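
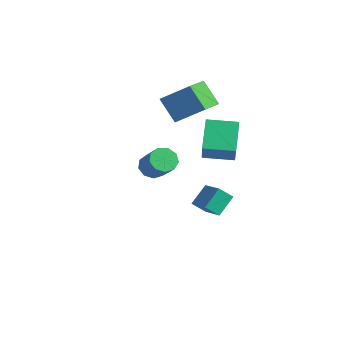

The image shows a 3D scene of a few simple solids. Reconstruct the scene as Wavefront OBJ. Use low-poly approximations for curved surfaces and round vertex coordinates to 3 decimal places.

v -0.195 2.216 -4.416
v -0.616 1.55 -3.693
v -0.37 3.347 -3.478
v -0.791 2.681 -2.754
v 1.291 1.939 -3.806
v 0.87 1.273 -3.082
v 1.116 3.07 -2.867
v 0.695 2.404 -2.144
v 2.137 -3.317 2.741
v 2.69 -3.096 2.221
v 3.935 -3.342 3.44
v 3.383 -3.563 3.959
v 2.509 -2.665 2.493
v 3.754 -2.911 3.712
v 2.154 -2.54 2.881
v 3.399 -2.786 4.099
v 1.791 -2.778 3.203
v 3.037 -3.024 4.422
v 1.591 -3.268 3.309
v 2.836 -3.514 4.528
v 1.646 -3.781 3.149
v 2.891 -4.028 4.368
v 1.931 -4.077 2.798
v 3.176 -4.324 4.017
v 2.312 -4.017 2.42
v 3.558 -4.264 3.639
v 2.612 -3.63 2.192
v 3.858 -3.876 3.411
v 2.416 -0.26 2.997
v 1.257 0.955 4.19
v 1.692 0.326 1.697
v 0.533 1.541 2.889
v 3.627 0.999 2.891
v 2.468 2.214 4.083
v 2.903 1.585 1.59
v 1.744 2.8 2.783
v -3.396 1.546 3.411
v -2.15 2.651 4.589
v -4.361 3.338 2.751
v -3.116 4.443 3.93
v -2.224 1.677 2.05
v -0.979 2.782 3.229
v -3.19 3.469 1.391
v -1.944 4.574 2.569
f 2 4 1
f 5 2 1
f 1 4 3
f 3 5 1
f 2 8 4
f 6 2 5
f 6 8 2
f 4 8 3
f 7 5 3
f 3 8 7
f 7 6 5
f 8 6 7
f 10 9 13
f 10 13 11
f 11 13 14
f 11 14 12
f 13 9 15
f 13 15 14
f 14 15 16
f 14 16 12
f 15 9 17
f 15 17 16
f 16 17 18
f 16 18 12
f 17 9 19
f 17 19 18
f 18 19 20
f 18 20 12
f 19 9 21
f 19 21 20
f 20 21 22
f 20 22 12
f 21 9 23
f 21 23 22
f 22 23 24
f 22 24 12
f 23 9 25
f 23 25 24
f 24 25 26
f 24 26 12
f 25 9 27
f 25 27 26
f 26 27 28
f 26 28 12
f 27 9 10
f 27 10 28
f 28 10 11
f 28 11 12
f 30 32 29
f 33 30 29
f 29 32 31
f 31 33 29
f 30 36 32
f 34 30 33
f 34 36 30
f 32 36 31
f 35 33 31
f 31 36 35
f 35 34 33
f 36 34 35
f 38 40 37
f 41 38 37
f 37 40 39
f 39 41 37
f 38 44 40
f 42 38 41
f 42 44 38
f 40 44 39
f 43 41 39
f 39 44 43
f 43 42 41
f 44 42 43



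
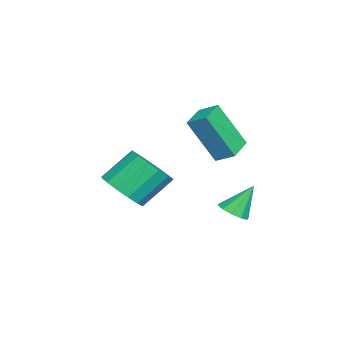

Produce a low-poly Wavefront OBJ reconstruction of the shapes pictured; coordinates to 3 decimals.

v -0.986 3.374 -0.788
v -0.863 2.349 1.064
v -0.765 4.107 -0.397
v -0.641 3.082 1.455
v 0.161 3.138 -0.995
v 0.285 2.113 0.857
v 0.383 3.871 -0.604
v 0.506 2.846 1.248
v 0.742 -0.153 -2.561
v 1.374 -0.547 -1.864
v 0.73 0.439 -0.722
v 0.098 0.833 -1.419
v 1.636 -0.138 -2.07
v 0.992 0.848 -0.928
v 1.658 0.268 -2.407
v 1.015 1.253 -1.266
v 1.435 0.56 -2.786
v 0.792 1.546 -1.644
v 1.026 0.662 -3.104
v 0.383 1.648 -1.962
v 0.541 0.545 -3.277
v -0.102 1.531 -2.135
v 0.11 0.241 -3.258
v -0.534 1.227 -2.116
v -0.152 -0.168 -3.052
v -0.796 0.818 -1.91
v -0.175 -0.573 -2.714
v -0.818 0.412 -1.573
v 0.048 -0.866 -2.336
v -0.595 0.12 -1.194
v 0.457 -0.968 -2.018
v -0.186 0.018 -0.876
v 0.942 -0.851 -1.845
v 0.299 0.135 -0.703
v -1.371 3.549 -4.235
v -0.728 3.595 -4.053
v -1.769 4.251 -3.005
v -0.822 3.931 -4.275
v -1.126 4.122 -4.482
v -1.524 4.093 -4.594
v -1.863 3.857 -4.569
v -2.014 3.504 -4.417
v -1.92 3.167 -4.194
v -1.616 2.977 -3.987
v -1.219 3.005 -3.875
v -0.879 3.241 -3.9
f 2 4 1
f 5 2 1
f 1 4 3
f 3 5 1
f 2 8 4
f 6 2 5
f 6 8 2
f 4 8 3
f 7 5 3
f 3 8 7
f 7 6 5
f 8 6 7
f 10 9 13
f 10 13 11
f 11 13 14
f 11 14 12
f 13 9 15
f 13 15 14
f 14 15 16
f 14 16 12
f 15 9 17
f 15 17 16
f 16 17 18
f 16 18 12
f 17 9 19
f 17 19 18
f 18 19 20
f 18 20 12
f 19 9 21
f 19 21 20
f 20 21 22
f 20 22 12
f 21 9 23
f 21 23 22
f 22 23 24
f 22 24 12
f 23 9 25
f 23 25 24
f 24 25 26
f 24 26 12
f 25 9 27
f 25 27 26
f 26 27 28
f 26 28 12
f 27 9 29
f 27 29 28
f 28 29 30
f 28 30 12
f 29 9 31
f 29 31 30
f 30 31 32
f 30 32 12
f 31 9 33
f 31 33 32
f 32 33 34
f 32 34 12
f 33 9 10
f 33 10 34
f 34 10 11
f 34 11 12
f 36 35 38
f 36 38 37
f 38 35 39
f 38 39 37
f 39 35 40
f 39 40 37
f 40 35 41
f 40 41 37
f 41 35 42
f 41 42 37
f 42 35 43
f 42 43 37
f 43 35 44
f 43 44 37
f 44 35 45
f 44 45 37
f 45 35 46
f 45 46 37
f 46 35 36
f 46 36 37



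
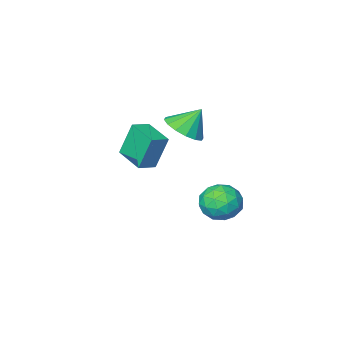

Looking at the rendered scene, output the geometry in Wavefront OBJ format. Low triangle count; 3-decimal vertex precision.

v 0.479 -1.109 1.158
v -0.023 -0.835 2.875
v 0.363 0.422 0.88
v -0.14 0.696 2.597
v 1.38 -0.996 1.403
v 0.877 -0.722 3.12
v 1.263 0.535 1.125
v 0.761 0.809 2.842
v -2.888 -2.737 0.934
v -1.978 -2.628 1.524
v -3.692 -2.483 2.126
v -2.093 -2.109 1.336
v -2.422 -1.757 1.04
v -2.875 -1.669 0.716
v -3.332 -1.866 0.45
v -3.67 -2.297 0.314
v -3.798 -2.846 0.344
v -3.683 -3.365 0.532
v -3.355 -3.716 0.827
v -2.902 -3.805 1.152
v -2.445 -3.607 1.417
v -2.107 -3.176 1.554
v -4.926 -0.8 -3.447
v -4.226 -0.276 -2.755
v -3.574 -1.844 -4.025
v -2.874 -1.32 -3.333
v -3.67 -1.984 -2.923
v -4.506 -1.338 -2.566
v -3.294 -0.782 -4.214
v -4.13 -0.136 -3.857
v -3.217 -0.265 -3.23
v -3.45 -1.008 -2.432
v -4.35 -1.112 -4.348
v -4.583 -1.855 -3.55
v -4.694 -0.446 -3.05
v -3.106 -1.674 -3.73
v -3.574 -2.064 -3.489
v -3.162 -1.756 -3.082
v -4.859 -1.07 -2.939
v -4.448 -0.763 -2.532
v -4.121 -1.766 -2.631
v -3.352 -1.357 -4.248
v -2.941 -1.05 -3.841
v -4.638 -0.364 -3.698
v -4.226 -0.056 -3.291
v -3.679 -0.354 -4.149
v -3.69 -0.132 -2.923
v -2.896 -0.746 -3.263
v -3.143 -0.429 -3.78
v -3.634 -0.05 -3.57
v -3.827 -0.568 -2.454
v -3.032 -1.182 -2.794
v -3.5 -1.572 -2.552
v -3.991 -1.193 -2.342
v -3.234 -0.562 -2.733
v -4.768 -0.938 -3.986
v -3.973 -1.552 -4.326
v -3.809 -0.927 -4.438
v -4.3 -0.548 -4.228
v -4.904 -1.374 -3.517
v -4.11 -1.988 -3.857
v -4.166 -2.07 -3.21
v -4.657 -1.691 -3
v -4.566 -1.558 -4.047
f 2 4 1
f 5 2 1
f 1 4 3
f 3 5 1
f 2 8 4
f 6 2 5
f 6 8 2
f 4 8 3
f 7 5 3
f 3 8 7
f 7 6 5
f 8 6 7
f 10 9 12
f 10 12 11
f 12 9 13
f 12 13 11
f 13 9 14
f 13 14 11
f 14 9 15
f 14 15 11
f 15 9 16
f 15 16 11
f 16 9 17
f 16 17 11
f 17 9 18
f 17 18 11
f 18 9 19
f 18 19 11
f 19 9 20
f 19 20 11
f 20 9 21
f 20 21 11
f 21 9 22
f 21 22 11
f 22 9 10
f 22 10 11
f 23 60 39
f 60 34 63
f 39 63 28
f 60 63 39
f 23 39 35
f 39 28 40
f 35 40 24
f 39 40 35
f 23 35 44
f 35 24 45
f 44 45 30
f 35 45 44
f 23 44 56
f 44 30 59
f 56 59 33
f 44 59 56
f 23 56 60
f 56 33 64
f 60 64 34
f 56 64 60
f 24 40 51
f 40 28 54
f 51 54 32
f 40 54 51
f 28 63 41
f 63 34 62
f 41 62 27
f 63 62 41
f 34 64 61
f 64 33 57
f 61 57 25
f 64 57 61
f 33 59 58
f 59 30 46
f 58 46 29
f 59 46 58
f 30 45 50
f 45 24 47
f 50 47 31
f 45 47 50
f 26 52 38
f 52 32 53
f 38 53 27
f 52 53 38
f 26 38 36
f 38 27 37
f 36 37 25
f 38 37 36
f 26 36 43
f 36 25 42
f 43 42 29
f 36 42 43
f 26 43 48
f 43 29 49
f 48 49 31
f 43 49 48
f 26 48 52
f 48 31 55
f 52 55 32
f 48 55 52
f 27 53 41
f 53 32 54
f 41 54 28
f 53 54 41
f 25 37 61
f 37 27 62
f 61 62 34
f 37 62 61
f 29 42 58
f 42 25 57
f 58 57 33
f 42 57 58
f 31 49 50
f 49 29 46
f 50 46 30
f 49 46 50
f 32 55 51
f 55 31 47
f 51 47 24
f 55 47 51



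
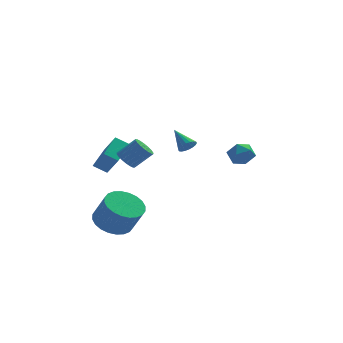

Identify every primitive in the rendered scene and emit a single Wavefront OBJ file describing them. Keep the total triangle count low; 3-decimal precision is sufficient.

v -2.934 -1.304 -3.944
v -1.948 -0.985 -4.246
v -1.339 -1.536 -2.838
v -2.326 -1.856 -2.536
v -2.089 -0.64 -4.049
v -1.481 -1.191 -2.641
v -2.36 -0.396 -3.837
v -1.751 -0.948 -2.429
v -2.717 -0.291 -3.641
v -2.109 -0.842 -2.233
v -3.108 -0.339 -3.491
v -2.499 -0.891 -2.083
v -3.473 -0.535 -3.41
v -2.864 -1.086 -2.002
v -3.755 -0.848 -3.41
v -3.146 -1.399 -2.002
v -3.912 -1.23 -3.492
v -3.304 -1.781 -2.084
v -3.921 -1.624 -3.642
v -3.312 -2.175 -2.234
v -3.779 -1.969 -3.839
v -3.171 -2.52 -2.431
v -3.509 -2.212 -4.051
v -2.9 -2.764 -2.643
v -3.151 -2.318 -4.247
v -2.543 -2.869 -2.839
v -2.761 -2.269 -4.397
v -2.152 -2.821 -2.989
v -2.396 -2.074 -4.478
v -1.787 -2.625 -3.07
v -2.114 -1.761 -4.478
v -1.505 -2.312 -3.07
v -1.956 -1.379 -4.396
v -1.348 -1.93 -2.988
v 2.851 2.593 -0.972
v 3.309 3.223 -0.796
v 3.891 1.957 -1.404
v 4.349 2.587 -1.228
v 4.022 2.155 -0.641
v 3.379 2.548 -0.374
v 3.821 2.632 -1.826
v 3.178 3.025 -1.559
v 3.909 3.247 -1.324
v 4.033 2.953 -0.592
v 3.167 2.227 -1.608
v 3.291 1.933 -0.876
v 0.64 -3.133 1.855
v 0.922 -3.276 2.242
v 0.04 -2.287 2.605
v 1.042 -3.111 2.152
v 1.082 -2.951 2.003
v 1.034 -2.826 1.825
v 0.909 -2.763 1.653
v 0.73 -2.772 1.52
v 0.534 -2.853 1.454
v 0.358 -2.99 1.468
v 0.239 -3.154 1.558
v 0.199 -3.315 1.707
v 0.246 -3.439 1.885
v 0.372 -3.503 2.057
v 0.55 -3.493 2.19
v 0.747 -3.412 2.256
v -2.278 -2.496 0.724
v -1.858 -2.659 0.299
v -0.961 -2.568 1.15
v -1.382 -2.404 1.576
v -1.864 -2.384 0.276
v -0.968 -2.293 1.128
v -1.953 -2.131 0.342
v -1.056 -2.04 1.194
v -2.106 -1.951 0.484
v -1.209 -1.86 1.336
v -2.293 -1.878 0.673
v -1.396 -1.787 1.525
v -2.477 -1.927 0.873
v -1.58 -1.836 1.724
v -2.622 -2.089 1.043
v -1.725 -1.998 1.894
v -2.699 -2.332 1.15
v -1.802 -2.241 2.001
v -2.692 -2.607 1.172
v -1.796 -2.516 2.024
v -2.604 -2.86 1.106
v -1.707 -2.769 1.958
v -2.451 -3.04 0.964
v -1.554 -2.949 1.816
v -2.264 -3.113 0.775
v -1.367 -3.022 1.627
v -2.08 -3.064 0.576
v -1.183 -2.973 1.427
v -1.935 -2.902 0.406
v -1.038 -2.811 1.257
v -3.195 2.468 -2.266
v -3.922 2.6 -1.827
v -2.597 3.793 -1.671
v -3.324 3.924 -1.232
v -2.636 1.696 -1.108
v -3.363 1.827 -0.669
v -2.038 3.02 -0.513
v -2.765 3.152 -0.074
f 2 1 5
f 2 5 3
f 3 5 6
f 3 6 4
f 5 1 7
f 5 7 6
f 6 7 8
f 6 8 4
f 7 1 9
f 7 9 8
f 8 9 10
f 8 10 4
f 9 1 11
f 9 11 10
f 10 11 12
f 10 12 4
f 11 1 13
f 11 13 12
f 12 13 14
f 12 14 4
f 13 1 15
f 13 15 14
f 14 15 16
f 14 16 4
f 15 1 17
f 15 17 16
f 16 17 18
f 16 18 4
f 17 1 19
f 17 19 18
f 18 19 20
f 18 20 4
f 19 1 21
f 19 21 20
f 20 21 22
f 20 22 4
f 21 1 23
f 21 23 22
f 22 23 24
f 22 24 4
f 23 1 25
f 23 25 24
f 24 25 26
f 24 26 4
f 25 1 27
f 25 27 26
f 26 27 28
f 26 28 4
f 27 1 29
f 27 29 28
f 28 29 30
f 28 30 4
f 29 1 31
f 29 31 30
f 30 31 32
f 30 32 4
f 31 1 33
f 31 33 32
f 32 33 34
f 32 34 4
f 33 1 2
f 33 2 34
f 34 2 3
f 34 3 4
f 35 46 40
f 35 40 36
f 35 36 42
f 35 42 45
f 35 45 46
f 36 40 44
f 40 46 39
f 46 45 37
f 45 42 41
f 42 36 43
f 38 44 39
f 38 39 37
f 38 37 41
f 38 41 43
f 38 43 44
f 39 44 40
f 37 39 46
f 41 37 45
f 43 41 42
f 44 43 36
f 48 47 50
f 48 50 49
f 50 47 51
f 50 51 49
f 51 47 52
f 51 52 49
f 52 47 53
f 52 53 49
f 53 47 54
f 53 54 49
f 54 47 55
f 54 55 49
f 55 47 56
f 55 56 49
f 56 47 57
f 56 57 49
f 57 47 58
f 57 58 49
f 58 47 59
f 58 59 49
f 59 47 60
f 59 60 49
f 60 47 61
f 60 61 49
f 61 47 62
f 61 62 49
f 62 47 48
f 62 48 49
f 64 63 67
f 64 67 65
f 65 67 68
f 65 68 66
f 67 63 69
f 67 69 68
f 68 69 70
f 68 70 66
f 69 63 71
f 69 71 70
f 70 71 72
f 70 72 66
f 71 63 73
f 71 73 72
f 72 73 74
f 72 74 66
f 73 63 75
f 73 75 74
f 74 75 76
f 74 76 66
f 75 63 77
f 75 77 76
f 76 77 78
f 76 78 66
f 77 63 79
f 77 79 78
f 78 79 80
f 78 80 66
f 79 63 81
f 79 81 80
f 80 81 82
f 80 82 66
f 81 63 83
f 81 83 82
f 82 83 84
f 82 84 66
f 83 63 85
f 83 85 84
f 84 85 86
f 84 86 66
f 85 63 87
f 85 87 86
f 86 87 88
f 86 88 66
f 87 63 89
f 87 89 88
f 88 89 90
f 88 90 66
f 89 63 91
f 89 91 90
f 90 91 92
f 90 92 66
f 91 63 64
f 91 64 92
f 92 64 65
f 92 65 66
f 94 96 93
f 97 94 93
f 93 96 95
f 95 97 93
f 94 100 96
f 98 94 97
f 98 100 94
f 96 100 95
f 99 97 95
f 95 100 99
f 99 98 97
f 100 98 99



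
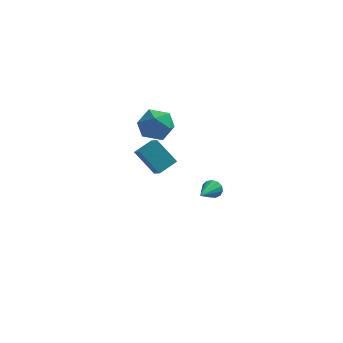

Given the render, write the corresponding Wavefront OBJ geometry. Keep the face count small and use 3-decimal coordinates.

v 2.72 -3.11 -1.259
v 3.017 -3.013 -0.724
v 2.26 -4.77 -0.701
v 2.688 -2.905 -0.675
v 2.369 -2.863 -0.812
v 2.162 -2.899 -1.09
v 2.132 -3.002 -1.423
v 2.288 -3.14 -1.703
v 2.582 -3.268 -1.843
v 2.919 -3.346 -1.797
v 3.193 -3.35 -1.58
v 3.317 -3.277 -1.262
v 3.251 -3.151 -0.943
v -1.072 2.661 -4.244
v -2.321 3.06 -2.747
v -1.52 3.428 -4.822
v -2.77 3.827 -3.326
v -0.17 3.573 -3.734
v -1.42 3.972 -2.238
v -0.619 4.34 -4.313
v -1.868 4.739 -2.816
v -1.054 3.212 0.483
v -0.442 2.392 1.167
v -1.938 1.728 -0.507
v -1.326 0.908 0.177
v -2.205 1.601 0.687
v -1.659 2.518 1.299
v -0.721 1.602 -0.639
v -0.175 2.519 -0.027
v -0.237 1.397 0.473
v -1.154 1.396 1.293
v -1.226 2.724 -0.633
v -2.143 2.723 0.187
f 2 1 4
f 2 4 3
f 4 1 5
f 4 5 3
f 5 1 6
f 5 6 3
f 6 1 7
f 6 7 3
f 7 1 8
f 7 8 3
f 8 1 9
f 8 9 3
f 9 1 10
f 9 10 3
f 10 1 11
f 10 11 3
f 11 1 12
f 11 12 3
f 12 1 13
f 12 13 3
f 13 1 2
f 13 2 3
f 15 17 14
f 18 15 14
f 14 17 16
f 16 18 14
f 15 21 17
f 19 15 18
f 19 21 15
f 17 21 16
f 20 18 16
f 16 21 20
f 20 19 18
f 21 19 20
f 22 33 27
f 22 27 23
f 22 23 29
f 22 29 32
f 22 32 33
f 23 27 31
f 27 33 26
f 33 32 24
f 32 29 28
f 29 23 30
f 25 31 26
f 25 26 24
f 25 24 28
f 25 28 30
f 25 30 31
f 26 31 27
f 24 26 33
f 28 24 32
f 30 28 29
f 31 30 23



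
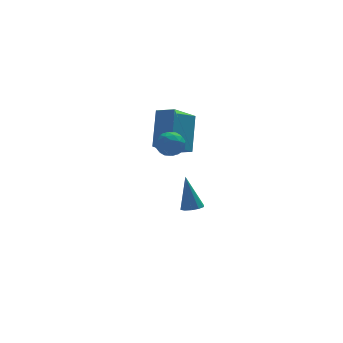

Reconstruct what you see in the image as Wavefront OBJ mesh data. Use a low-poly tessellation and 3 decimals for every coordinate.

v 0.509 0.718 -4.2
v 0.978 1.054 -4.262
v 0.331 1.302 -2.4
v 0.69 1.248 -4.353
v 0.333 1.239 -4.386
v 0.043 1.031 -4.347
v -0.068 0.704 -4.252
v 0.04 0.382 -4.137
v 0.328 0.189 -4.046
v 0.685 0.198 -4.014
v 0.975 0.406 -4.052
v 1.086 0.733 -4.147
v -1.358 0.913 0.072
v -0.855 2.193 1.764
v -0.122 1.754 -0.931
v 0.38 3.034 0.76
v -0.64 0.226 0.38
v -0.138 1.506 2.071
v 0.595 1.067 -0.624
v 1.098 2.347 1.068
v -1.645 -3.247 2.129
v -1.128 -3.403 2.598
v -2.332 -4.037 2.622
v -1.815 -4.193 3.091
v -2.148 -3.56 3.122
v -1.723 -3.072 2.817
v -1.737 -4.368 2.403
v -1.312 -3.88 2.098
v -1.185 -4.095 2.767
v -1.439 -3.597 3.212
v -2.021 -3.843 2.008
v -2.275 -3.345 2.453
v -1.326 -3.256 2.32
v -2.134 -4.184 2.9
v -2.329 -3.812 2.918
v -2.025 -3.904 3.194
v -1.676 -3.062 2.449
v -1.372 -3.153 2.725
v -1.971 -3.246 3.033
v -2.088 -4.287 2.495
v -1.784 -4.378 2.771
v -1.435 -3.536 2.026
v -1.131 -3.628 2.302
v -1.489 -4.194 2.187
v -1.056 -3.754 2.695
v -1.46 -4.219 2.985
v -1.414 -4.321 2.58
v -1.164 -4.035 2.401
v -1.205 -3.461 2.957
v -1.609 -3.925 3.247
v -1.804 -3.554 3.265
v -1.555 -3.267 3.086
v -1.239 -3.868 3.056
v -1.851 -3.515 1.973
v -2.255 -3.979 2.263
v -1.905 -4.173 2.134
v -1.656 -3.886 1.955
v -2 -3.221 2.235
v -2.404 -3.686 2.525
v -2.296 -3.405 2.819
v -2.046 -3.119 2.64
v -2.221 -3.572 2.164
f 2 1 4
f 2 4 3
f 4 1 5
f 4 5 3
f 5 1 6
f 5 6 3
f 6 1 7
f 6 7 3
f 7 1 8
f 7 8 3
f 8 1 9
f 8 9 3
f 9 1 10
f 9 10 3
f 10 1 11
f 10 11 3
f 11 1 12
f 11 12 3
f 12 1 2
f 12 2 3
f 14 16 13
f 17 14 13
f 13 16 15
f 15 17 13
f 14 20 16
f 18 14 17
f 18 20 14
f 16 20 15
f 19 17 15
f 15 20 19
f 19 18 17
f 20 18 19
f 21 58 37
f 58 32 61
f 37 61 26
f 58 61 37
f 21 37 33
f 37 26 38
f 33 38 22
f 37 38 33
f 21 33 42
f 33 22 43
f 42 43 28
f 33 43 42
f 21 42 54
f 42 28 57
f 54 57 31
f 42 57 54
f 21 54 58
f 54 31 62
f 58 62 32
f 54 62 58
f 22 38 49
f 38 26 52
f 49 52 30
f 38 52 49
f 26 61 39
f 61 32 60
f 39 60 25
f 61 60 39
f 32 62 59
f 62 31 55
f 59 55 23
f 62 55 59
f 31 57 56
f 57 28 44
f 56 44 27
f 57 44 56
f 28 43 48
f 43 22 45
f 48 45 29
f 43 45 48
f 24 50 36
f 50 30 51
f 36 51 25
f 50 51 36
f 24 36 34
f 36 25 35
f 34 35 23
f 36 35 34
f 24 34 41
f 34 23 40
f 41 40 27
f 34 40 41
f 24 41 46
f 41 27 47
f 46 47 29
f 41 47 46
f 24 46 50
f 46 29 53
f 50 53 30
f 46 53 50
f 25 51 39
f 51 30 52
f 39 52 26
f 51 52 39
f 23 35 59
f 35 25 60
f 59 60 32
f 35 60 59
f 27 40 56
f 40 23 55
f 56 55 31
f 40 55 56
f 29 47 48
f 47 27 44
f 48 44 28
f 47 44 48
f 30 53 49
f 53 29 45
f 49 45 22
f 53 45 49



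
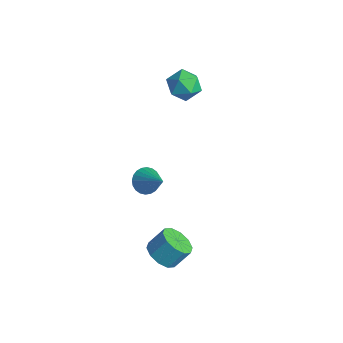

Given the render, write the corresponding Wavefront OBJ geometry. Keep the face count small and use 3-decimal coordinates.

v -3.946 5.046 2.262
v -2.91 4.692 1.856
v -4.45 3.248 2.544
v -3.414 2.894 2.138
v -3.48 3.452 3.161
v -3.169 4.563 2.987
v -4.191 3.377 1.413
v -3.88 4.488 1.239
v -3.062 3.661 1.332
v -2.623 3.707 2.412
v -4.737 4.233 1.988
v -4.298 4.279 3.068
v 3.473 -2.808 -3.678
v 4.486 -3.115 -3.718
v 4.801 -2.219 -2.622
v 3.787 -1.912 -2.582
v 4.415 -2.601 -4.118
v 4.729 -1.705 -3.022
v 3.983 -2.166 -4.349
v 4.298 -1.27 -3.253
v 3.356 -1.976 -4.324
v 3.671 -1.08 -3.229
v 2.774 -2.104 -4.053
v 3.089 -1.208 -2.957
v 2.459 -2.501 -3.638
v 2.774 -1.605 -2.542
v 2.531 -3.015 -3.238
v 2.845 -2.119 -2.142
v 2.962 -3.45 -3.007
v 3.277 -2.554 -1.911
v 3.589 -3.64 -3.031
v 3.904 -2.744 -1.936
v 4.171 -3.512 -3.303
v 4.486 -2.616 -2.207
v -1.294 -0.461 -2.422
v -0.728 -0.205 -3.086
v 0.334 -0.419 -1.018
v -0.84 0.11 -2.966
v -1.021 0.338 -2.762
v -1.244 0.444 -2.507
v -1.474 0.412 -2.239
v -1.677 0.248 -1.998
v -1.822 -0.025 -1.822
v -1.886 -0.364 -1.737
v -1.86 -0.717 -1.757
v -1.748 -1.032 -1.878
v -1.567 -1.259 -2.081
v -1.344 -1.366 -2.336
v -1.114 -1.334 -2.605
v -0.911 -1.169 -2.845
v -0.766 -0.897 -3.021
v -0.702 -0.558 -3.106
f 1 12 6
f 1 6 2
f 1 2 8
f 1 8 11
f 1 11 12
f 2 6 10
f 6 12 5
f 12 11 3
f 11 8 7
f 8 2 9
f 4 10 5
f 4 5 3
f 4 3 7
f 4 7 9
f 4 9 10
f 5 10 6
f 3 5 12
f 7 3 11
f 9 7 8
f 10 9 2
f 14 13 17
f 14 17 15
f 15 17 18
f 15 18 16
f 17 13 19
f 17 19 18
f 18 19 20
f 18 20 16
f 19 13 21
f 19 21 20
f 20 21 22
f 20 22 16
f 21 13 23
f 21 23 22
f 22 23 24
f 22 24 16
f 23 13 25
f 23 25 24
f 24 25 26
f 24 26 16
f 25 13 27
f 25 27 26
f 26 27 28
f 26 28 16
f 27 13 29
f 27 29 28
f 28 29 30
f 28 30 16
f 29 13 31
f 29 31 30
f 30 31 32
f 30 32 16
f 31 13 33
f 31 33 32
f 32 33 34
f 32 34 16
f 33 13 14
f 33 14 34
f 34 14 15
f 34 15 16
f 36 35 38
f 36 38 37
f 38 35 39
f 38 39 37
f 39 35 40
f 39 40 37
f 40 35 41
f 40 41 37
f 41 35 42
f 41 42 37
f 42 35 43
f 42 43 37
f 43 35 44
f 43 44 37
f 44 35 45
f 44 45 37
f 45 35 46
f 45 46 37
f 46 35 47
f 46 47 37
f 47 35 48
f 47 48 37
f 48 35 49
f 48 49 37
f 49 35 50
f 49 50 37
f 50 35 51
f 50 51 37
f 51 35 52
f 51 52 37
f 52 35 36
f 52 36 37



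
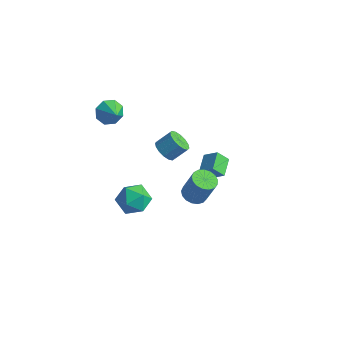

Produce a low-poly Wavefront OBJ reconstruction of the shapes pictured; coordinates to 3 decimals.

v 2.764 -1.97 0.962
v 3.38 -2.048 0.738
v 3.912 -1.908 2.155
v 3.296 -1.83 2.378
v 3.333 -1.736 0.724
v 3.866 -1.596 2.141
v 3.156 -1.477 0.765
v 3.689 -1.337 2.182
v 2.89 -1.332 0.851
v 3.422 -1.191 2.268
v 2.594 -1.332 0.962
v 3.127 -1.192 2.379
v 2.337 -1.479 1.073
v 2.87 -1.339 2.49
v 2.178 -1.738 1.159
v 2.711 -1.598 2.576
v 2.153 -2.051 1.199
v 2.686 -1.91 2.616
v 2.268 -2.344 1.185
v 2.801 -2.204 2.602
v 2.497 -2.553 1.12
v 3.029 -2.412 2.536
v 2.786 -2.627 1.018
v 3.319 -2.487 2.435
v 3.071 -2.551 0.904
v 3.603 -2.411 2.32
v 3.285 -2.342 0.803
v 3.818 -2.202 2.219
v -0.946 0.335 0.201
v -0.712 0.737 -0.309
v -0.241 1.347 0.389
v -0.474 0.945 0.899
v -1.028 0.877 -0.217
v -0.556 1.487 0.48
v -1.322 0.872 -0.014
v -0.85 1.482 0.683
v -1.515 0.723 0.247
v -1.043 1.333 0.944
v -1.555 0.47 0.495
v -1.084 1.08 1.193
v -1.432 0.18 0.665
v -0.961 0.791 1.363
v -1.179 -0.067 0.711
v -0.708 0.543 1.409
v -0.864 -0.207 0.62
v -0.392 0.403 1.317
v -0.57 -0.202 0.417
v -0.098 0.408 1.114
v -0.377 -0.053 0.156
v 0.095 0.557 0.853
v -0.336 0.2 -0.093
v 0.135 0.81 0.605
v -0.459 0.489 -0.263
v 0.012 1.1 0.435
v -2.723 -0.776 -3.174
v -1.925 -0.335 -2.766
v -1.755 -1.825 -3.934
v -0.957 -1.384 -3.526
v -1.587 -1.905 -2.952
v -2.185 -1.257 -2.483
v -1.495 -0.903 -4.217
v -2.093 -0.255 -3.748
v -1.166 -0.413 -3.411
v -1.223 -1.033 -2.63
v -2.457 -1.127 -4.07
v -2.514 -1.747 -3.289
v 0.434 2.35 -2.835
v 0.01 1.922 -2.18
v -0.018 3.307 -2.502
v -0.442 2.879 -1.847
v 1.182 2.501 -2.253
v 0.758 2.073 -1.598
v 0.73 3.458 -1.92
v 0.306 3.03 -1.265
v -3.982 -0.312 2.012
v -3.489 0.158 1.653
v -3.098 -0.768 2.628
v -3.71 0.396 2.145
v -4.09 0.219 2.559
v -4.407 -0.269 2.653
v -4.475 -0.782 2.371
v -4.254 -1.02 1.879
v -3.874 -0.843 1.465
v -3.557 -0.355 1.371
f 2 1 5
f 2 5 3
f 3 5 6
f 3 6 4
f 5 1 7
f 5 7 6
f 6 7 8
f 6 8 4
f 7 1 9
f 7 9 8
f 8 9 10
f 8 10 4
f 9 1 11
f 9 11 10
f 10 11 12
f 10 12 4
f 11 1 13
f 11 13 12
f 12 13 14
f 12 14 4
f 13 1 15
f 13 15 14
f 14 15 16
f 14 16 4
f 15 1 17
f 15 17 16
f 16 17 18
f 16 18 4
f 17 1 19
f 17 19 18
f 18 19 20
f 18 20 4
f 19 1 21
f 19 21 20
f 20 21 22
f 20 22 4
f 21 1 23
f 21 23 22
f 22 23 24
f 22 24 4
f 23 1 25
f 23 25 24
f 24 25 26
f 24 26 4
f 25 1 27
f 25 27 26
f 26 27 28
f 26 28 4
f 27 1 2
f 27 2 28
f 28 2 3
f 28 3 4
f 30 29 33
f 30 33 31
f 31 33 34
f 31 34 32
f 33 29 35
f 33 35 34
f 34 35 36
f 34 36 32
f 35 29 37
f 35 37 36
f 36 37 38
f 36 38 32
f 37 29 39
f 37 39 38
f 38 39 40
f 38 40 32
f 39 29 41
f 39 41 40
f 40 41 42
f 40 42 32
f 41 29 43
f 41 43 42
f 42 43 44
f 42 44 32
f 43 29 45
f 43 45 44
f 44 45 46
f 44 46 32
f 45 29 47
f 45 47 46
f 46 47 48
f 46 48 32
f 47 29 49
f 47 49 48
f 48 49 50
f 48 50 32
f 49 29 51
f 49 51 50
f 50 51 52
f 50 52 32
f 51 29 53
f 51 53 52
f 52 53 54
f 52 54 32
f 53 29 30
f 53 30 54
f 54 30 31
f 54 31 32
f 55 66 60
f 55 60 56
f 55 56 62
f 55 62 65
f 55 65 66
f 56 60 64
f 60 66 59
f 66 65 57
f 65 62 61
f 62 56 63
f 58 64 59
f 58 59 57
f 58 57 61
f 58 61 63
f 58 63 64
f 59 64 60
f 57 59 66
f 61 57 65
f 63 61 62
f 64 63 56
f 68 70 67
f 71 68 67
f 67 70 69
f 69 71 67
f 68 74 70
f 72 68 71
f 72 74 68
f 70 74 69
f 73 71 69
f 69 74 73
f 73 72 71
f 74 72 73
f 76 75 78
f 76 78 77
f 78 75 79
f 78 79 77
f 79 75 80
f 79 80 77
f 80 75 81
f 80 81 77
f 81 75 82
f 81 82 77
f 82 75 83
f 82 83 77
f 83 75 84
f 83 84 77
f 84 75 76
f 84 76 77



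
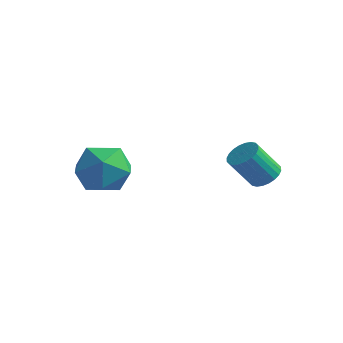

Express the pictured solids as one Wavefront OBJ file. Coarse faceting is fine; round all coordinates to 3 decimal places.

v -4.367 -2.171 4.134
v -3.368 -2.532 4.712
v -4.132 -3.608 2.828
v -3.133 -3.969 3.406
v -4.216 -4.11 3.925
v -4.361 -3.221 4.732
v -3.139 -2.919 2.808
v -3.284 -2.03 3.615
v -2.609 -2.994 3.892
v -3.275 -3.73 4.583
v -4.225 -2.41 2.957
v -4.891 -3.146 3.648
v 0.344 1.293 2.698
v 0.81 0.786 2.655
v 0.222 0.139 3.898
v -0.244 0.647 3.942
v 0.94 0.964 2.809
v 0.352 0.317 4.053
v 0.98 1.192 2.947
v 0.392 0.545 4.19
v 0.923 1.436 3.046
v 0.334 0.789 4.29
v 0.778 1.658 3.093
v 0.189 1.011 4.336
v 0.566 1.824 3.079
v -0.022 1.177 4.323
v 0.321 1.91 3.008
v -0.267 1.263 4.251
v 0.08 1.901 2.889
v -0.509 1.255 4.133
v -0.122 1.801 2.742
v -0.71 1.154 3.985
v -0.252 1.623 2.587
v -0.84 0.976 3.831
v -0.292 1.395 2.45
v -0.88 0.748 3.693
v -0.234 1.151 2.35
v -0.823 0.504 3.594
v -0.089 0.929 2.304
v -0.678 0.282 3.547
v 0.122 0.763 2.317
v -0.466 0.116 3.561
v 0.367 0.677 2.389
v -0.221 0.03 3.632
v 0.609 0.685 2.507
v 0.02 0.039 3.751
f 1 12 6
f 1 6 2
f 1 2 8
f 1 8 11
f 1 11 12
f 2 6 10
f 6 12 5
f 12 11 3
f 11 8 7
f 8 2 9
f 4 10 5
f 4 5 3
f 4 3 7
f 4 7 9
f 4 9 10
f 5 10 6
f 3 5 12
f 7 3 11
f 9 7 8
f 10 9 2
f 14 13 17
f 14 17 15
f 15 17 18
f 15 18 16
f 17 13 19
f 17 19 18
f 18 19 20
f 18 20 16
f 19 13 21
f 19 21 20
f 20 21 22
f 20 22 16
f 21 13 23
f 21 23 22
f 22 23 24
f 22 24 16
f 23 13 25
f 23 25 24
f 24 25 26
f 24 26 16
f 25 13 27
f 25 27 26
f 26 27 28
f 26 28 16
f 27 13 29
f 27 29 28
f 28 29 30
f 28 30 16
f 29 13 31
f 29 31 30
f 30 31 32
f 30 32 16
f 31 13 33
f 31 33 32
f 32 33 34
f 32 34 16
f 33 13 35
f 33 35 34
f 34 35 36
f 34 36 16
f 35 13 37
f 35 37 36
f 36 37 38
f 36 38 16
f 37 13 39
f 37 39 38
f 38 39 40
f 38 40 16
f 39 13 41
f 39 41 40
f 40 41 42
f 40 42 16
f 41 13 43
f 41 43 42
f 42 43 44
f 42 44 16
f 43 13 45
f 43 45 44
f 44 45 46
f 44 46 16
f 45 13 14
f 45 14 46
f 46 14 15
f 46 15 16



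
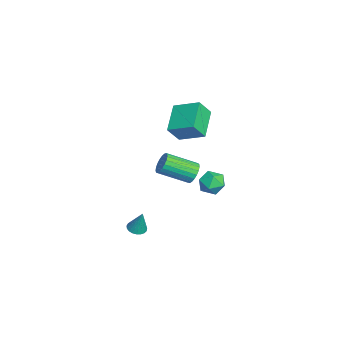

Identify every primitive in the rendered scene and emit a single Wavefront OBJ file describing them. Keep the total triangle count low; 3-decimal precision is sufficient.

v -0.752 -2.254 -4.737
v -0.35 -1.813 -4.94
v -0.368 -1.906 -3.223
v -0.573 -1.677 -4.915
v -0.826 -1.64 -4.859
v -1.067 -1.71 -4.782
v -1.253 -1.874 -4.697
v -1.352 -2.104 -4.62
v -1.348 -2.359 -4.562
v -1.24 -2.597 -4.535
v -1.048 -2.775 -4.542
v -0.805 -2.863 -4.584
v -0.552 -2.845 -4.652
v -0.334 -2.726 -4.734
v -0.189 -2.525 -4.817
v -0.14 -2.277 -4.887
v -0.197 -2.025 -4.93
v -1.928 0.31 2.226
v -3.753 0.739 3.216
v -1.2 1.817 2.915
v -3.025 2.246 3.905
v -1.495 -0.406 3.335
v -3.32 0.023 4.325
v -0.767 1.101 4.024
v -2.592 1.53 5.014
v -0.285 1.098 0.337
v -0.079 1.434 0.999
v -0.05 -0.441 1.944
v -0.255 -0.778 1.283
v -0.398 1.439 1.018
v -0.369 -0.436 1.963
v -0.698 1.385 0.92
v -0.669 -0.49 1.865
v -0.927 1.281 0.721
v -0.897 -0.594 1.666
v -1.044 1.145 0.456
v -1.015 -0.73 1.401
v -1.03 1.002 0.17
v -1.001 -0.874 1.115
v -0.887 0.874 -0.087
v -0.858 -1.001 0.858
v -0.64 0.786 -0.27
v -0.611 -1.089 0.675
v -0.332 0.751 -0.349
v -0.302 -1.124 0.597
v -0.015 0.776 -0.308
v 0.014 -1.099 0.637
v 0.255 0.857 -0.156
v 0.284 -1.018 0.789
v 0.432 0.979 0.081
v 0.461 -0.896 1.026
v 0.485 1.122 0.363
v 0.514 -0.753 1.308
v 0.404 1.261 0.64
v 0.434 -0.614 1.585
v 0.205 1.371 0.865
v 0.234 -0.504 1.81
v -2.95 3.013 -1.591
v -2.091 2.996 -2.012
v -3.289 1.644 -2.228
v -2.43 1.627 -2.649
v -2.5 1.536 -1.699
v -2.29 2.383 -1.305
v -3.09 2.257 -2.935
v -2.88 3.104 -2.541
v -2.177 2.529 -2.842
v -1.812 2.083 -2.078
v -3.568 2.557 -2.162
v -3.203 2.111 -1.398
f 2 1 4
f 2 4 3
f 4 1 5
f 4 5 3
f 5 1 6
f 5 6 3
f 6 1 7
f 6 7 3
f 7 1 8
f 7 8 3
f 8 1 9
f 8 9 3
f 9 1 10
f 9 10 3
f 10 1 11
f 10 11 3
f 11 1 12
f 11 12 3
f 12 1 13
f 12 13 3
f 13 1 14
f 13 14 3
f 14 1 15
f 14 15 3
f 15 1 16
f 15 16 3
f 16 1 17
f 16 17 3
f 17 1 2
f 17 2 3
f 19 21 18
f 22 19 18
f 18 21 20
f 20 22 18
f 19 25 21
f 23 19 22
f 23 25 19
f 21 25 20
f 24 22 20
f 20 25 24
f 24 23 22
f 25 23 24
f 27 26 30
f 27 30 28
f 28 30 31
f 28 31 29
f 30 26 32
f 30 32 31
f 31 32 33
f 31 33 29
f 32 26 34
f 32 34 33
f 33 34 35
f 33 35 29
f 34 26 36
f 34 36 35
f 35 36 37
f 35 37 29
f 36 26 38
f 36 38 37
f 37 38 39
f 37 39 29
f 38 26 40
f 38 40 39
f 39 40 41
f 39 41 29
f 40 26 42
f 40 42 41
f 41 42 43
f 41 43 29
f 42 26 44
f 42 44 43
f 43 44 45
f 43 45 29
f 44 26 46
f 44 46 45
f 45 46 47
f 45 47 29
f 46 26 48
f 46 48 47
f 47 48 49
f 47 49 29
f 48 26 50
f 48 50 49
f 49 50 51
f 49 51 29
f 50 26 52
f 50 52 51
f 51 52 53
f 51 53 29
f 52 26 54
f 52 54 53
f 53 54 55
f 53 55 29
f 54 26 56
f 54 56 55
f 55 56 57
f 55 57 29
f 56 26 27
f 56 27 57
f 57 27 28
f 57 28 29
f 58 69 63
f 58 63 59
f 58 59 65
f 58 65 68
f 58 68 69
f 59 63 67
f 63 69 62
f 69 68 60
f 68 65 64
f 65 59 66
f 61 67 62
f 61 62 60
f 61 60 64
f 61 64 66
f 61 66 67
f 62 67 63
f 60 62 69
f 64 60 68
f 66 64 65
f 67 66 59



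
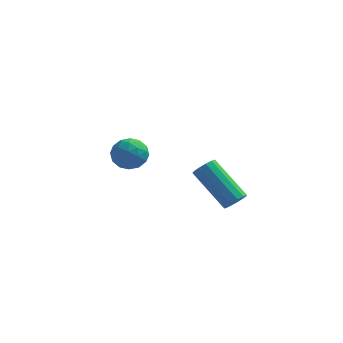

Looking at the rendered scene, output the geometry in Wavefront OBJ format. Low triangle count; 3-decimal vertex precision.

v 3.354 -2.118 1.723
v 3.725 -1.735 1.856
v 2.317 -0.819 3.149
v 1.946 -1.202 3.017
v 3.571 -1.626 1.611
v 2.163 -0.709 2.904
v 3.348 -1.673 1.401
v 1.94 -0.756 2.694
v 3.127 -1.861 1.294
v 1.719 -0.945 2.587
v 2.977 -2.131 1.323
v 1.569 -1.215 2.616
v 2.948 -2.397 1.479
v 1.54 -1.481 2.772
v 3.047 -2.575 1.713
v 1.639 -1.658 3.006
v 3.244 -2.607 1.95
v 1.836 -1.691 3.243
v 3.476 -2.484 2.115
v 2.068 -1.568 3.409
v 3.669 -2.245 2.156
v 2.261 -1.329 3.449
v 3.762 -1.966 2.06
v 2.354 -1.05 3.353
v -2.41 4.071 0.609
v -1.672 4.11 0.144
v -2.268 2.67 0.716
v -1.53 2.709 0.251
v -1.555 3.04 1.058
v -1.643 3.906 0.992
v -2.297 2.874 -0.132
v -2.385 3.74 -0.198
v -1.603 3.37 -0.314
v -1.144 3.473 0.422
v -2.796 3.307 0.438
v -2.337 3.41 1.174
v -2.053 4.213 0.367
v -1.887 2.567 0.493
v -1.901 2.761 0.967
v -1.468 2.784 0.694
v -2.036 4.094 0.865
v -1.603 4.117 0.592
v -1.534 3.488 1.129
v -2.337 2.663 0.268
v -1.904 2.686 -0.005
v -2.472 3.996 0.166
v -2.039 4.019 -0.107
v -2.406 3.292 -0.269
v -1.579 3.802 -0.176
v -1.496 2.978 -0.112
v -1.946 3.075 -0.338
v -1.998 3.584 -0.377
v -1.31 3.862 0.257
v -1.226 3.039 0.32
v -1.241 3.233 0.794
v -1.292 3.742 0.755
v -1.269 3.427 -0.012
v -2.714 3.741 0.54
v -2.63 2.918 0.603
v -2.648 3.038 0.105
v -2.699 3.547 0.066
v -2.444 3.802 0.972
v -2.361 2.978 1.036
v -1.942 3.196 1.237
v -1.994 3.705 1.198
v -2.671 3.353 0.872
f 2 1 5
f 2 5 3
f 3 5 6
f 3 6 4
f 5 1 7
f 5 7 6
f 6 7 8
f 6 8 4
f 7 1 9
f 7 9 8
f 8 9 10
f 8 10 4
f 9 1 11
f 9 11 10
f 10 11 12
f 10 12 4
f 11 1 13
f 11 13 12
f 12 13 14
f 12 14 4
f 13 1 15
f 13 15 14
f 14 15 16
f 14 16 4
f 15 1 17
f 15 17 16
f 16 17 18
f 16 18 4
f 17 1 19
f 17 19 18
f 18 19 20
f 18 20 4
f 19 1 21
f 19 21 20
f 20 21 22
f 20 22 4
f 21 1 23
f 21 23 22
f 22 23 24
f 22 24 4
f 23 1 2
f 23 2 24
f 24 2 3
f 24 3 4
f 25 62 41
f 62 36 65
f 41 65 30
f 62 65 41
f 25 41 37
f 41 30 42
f 37 42 26
f 41 42 37
f 25 37 46
f 37 26 47
f 46 47 32
f 37 47 46
f 25 46 58
f 46 32 61
f 58 61 35
f 46 61 58
f 25 58 62
f 58 35 66
f 62 66 36
f 58 66 62
f 26 42 53
f 42 30 56
f 53 56 34
f 42 56 53
f 30 65 43
f 65 36 64
f 43 64 29
f 65 64 43
f 36 66 63
f 66 35 59
f 63 59 27
f 66 59 63
f 35 61 60
f 61 32 48
f 60 48 31
f 61 48 60
f 32 47 52
f 47 26 49
f 52 49 33
f 47 49 52
f 28 54 40
f 54 34 55
f 40 55 29
f 54 55 40
f 28 40 38
f 40 29 39
f 38 39 27
f 40 39 38
f 28 38 45
f 38 27 44
f 45 44 31
f 38 44 45
f 28 45 50
f 45 31 51
f 50 51 33
f 45 51 50
f 28 50 54
f 50 33 57
f 54 57 34
f 50 57 54
f 29 55 43
f 55 34 56
f 43 56 30
f 55 56 43
f 27 39 63
f 39 29 64
f 63 64 36
f 39 64 63
f 31 44 60
f 44 27 59
f 60 59 35
f 44 59 60
f 33 51 52
f 51 31 48
f 52 48 32
f 51 48 52
f 34 57 53
f 57 33 49
f 53 49 26
f 57 49 53



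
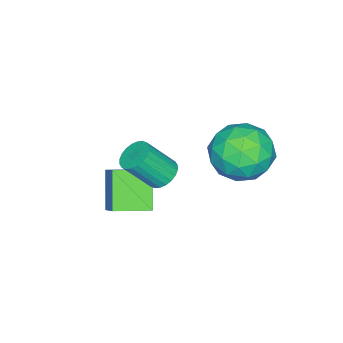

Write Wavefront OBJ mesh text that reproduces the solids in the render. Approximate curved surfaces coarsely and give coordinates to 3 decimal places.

v 2.716 1.204 1.629
v 3.154 1.029 1.292
v 3.703 0.36 2.355
v 3.264 0.536 2.691
v 3.236 1.224 1.373
v 3.784 0.555 2.436
v 3.239 1.416 1.492
v 3.787 0.747 2.555
v 3.161 1.576 1.632
v 3.709 0.907 2.695
v 3.016 1.679 1.772
v 3.564 1.011 2.835
v 2.826 1.71 1.89
v 3.374 1.042 2.953
v 2.618 1.664 1.968
v 3.166 0.996 3.031
v 2.426 1.548 1.994
v 2.974 0.88 3.057
v 2.277 1.38 1.965
v 2.826 0.711 3.028
v 2.196 1.185 1.884
v 2.744 0.516 2.947
v 2.193 0.993 1.765
v 2.741 0.324 2.828
v 2.271 0.833 1.625
v 2.819 0.164 2.688
v 2.416 0.729 1.485
v 2.964 0.061 2.548
v 2.606 0.698 1.367
v 3.154 0.03 2.43
v 2.814 0.744 1.289
v 3.362 0.076 2.352
v 3.006 0.86 1.263
v 3.554 0.192 2.326
v 2.165 -1.252 -1.846
v 1.283 -1.78 -0.726
v 1.366 -0.265 -2.01
v 0.484 -0.793 -0.89
v 2.856 -0.547 -0.97
v 1.974 -1.075 0.15
v 2.057 0.44 -1.134
v 1.175 -0.088 -0.014
v -0.343 3.316 1.037
v 0.617 2.677 0.936
v -1.377 1.843 0.524
v -0.417 1.204 0.423
v -0.777 1.547 1.467
v -0.138 2.457 1.785
v -0.622 2.063 -0.325
v 0.017 2.973 -0.007
v 0.444 1.903 0.095
v 0.348 1.584 1.203
v -1.108 2.936 0.257
v -1.204 2.617 1.365
v 0.228 3.126 1.032
v -0.988 1.394 0.428
v -1.199 1.595 1.042
v -0.635 1.22 0.983
v -0.216 2.997 1.53
v 0.348 2.621 1.471
v -0.471 1.957 1.783
v -1.108 1.899 -0.011
v -0.544 1.523 -0.07
v -0.125 3.3 0.477
v 0.439 2.925 0.418
v -0.289 2.563 -0.323
v 0.69 2.296 0.478
v 0.083 1.43 0.176
v -0.038 1.934 -0.263
v 0.338 2.469 -0.077
v 0.634 2.108 1.129
v 0.026 1.242 0.827
v -0.185 1.444 1.441
v 0.19 1.979 1.628
v 0.532 1.653 0.634
v -0.786 3.278 0.633
v -1.394 2.412 0.331
v -0.95 2.541 -0.168
v -0.575 3.076 0.019
v -0.843 3.09 1.284
v -1.45 2.224 0.982
v -1.098 2.051 1.537
v -0.722 2.586 1.723
v -1.292 2.867 0.826
f 2 1 5
f 2 5 3
f 3 5 6
f 3 6 4
f 5 1 7
f 5 7 6
f 6 7 8
f 6 8 4
f 7 1 9
f 7 9 8
f 8 9 10
f 8 10 4
f 9 1 11
f 9 11 10
f 10 11 12
f 10 12 4
f 11 1 13
f 11 13 12
f 12 13 14
f 12 14 4
f 13 1 15
f 13 15 14
f 14 15 16
f 14 16 4
f 15 1 17
f 15 17 16
f 16 17 18
f 16 18 4
f 17 1 19
f 17 19 18
f 18 19 20
f 18 20 4
f 19 1 21
f 19 21 20
f 20 21 22
f 20 22 4
f 21 1 23
f 21 23 22
f 22 23 24
f 22 24 4
f 23 1 25
f 23 25 24
f 24 25 26
f 24 26 4
f 25 1 27
f 25 27 26
f 26 27 28
f 26 28 4
f 27 1 29
f 27 29 28
f 28 29 30
f 28 30 4
f 29 1 31
f 29 31 30
f 30 31 32
f 30 32 4
f 31 1 33
f 31 33 32
f 32 33 34
f 32 34 4
f 33 1 2
f 33 2 34
f 34 2 3
f 34 3 4
f 36 38 35
f 39 36 35
f 35 38 37
f 37 39 35
f 36 42 38
f 40 36 39
f 40 42 36
f 38 42 37
f 41 39 37
f 37 42 41
f 41 40 39
f 42 40 41
f 43 80 59
f 80 54 83
f 59 83 48
f 80 83 59
f 43 59 55
f 59 48 60
f 55 60 44
f 59 60 55
f 43 55 64
f 55 44 65
f 64 65 50
f 55 65 64
f 43 64 76
f 64 50 79
f 76 79 53
f 64 79 76
f 43 76 80
f 76 53 84
f 80 84 54
f 76 84 80
f 44 60 71
f 60 48 74
f 71 74 52
f 60 74 71
f 48 83 61
f 83 54 82
f 61 82 47
f 83 82 61
f 54 84 81
f 84 53 77
f 81 77 45
f 84 77 81
f 53 79 78
f 79 50 66
f 78 66 49
f 79 66 78
f 50 65 70
f 65 44 67
f 70 67 51
f 65 67 70
f 46 72 58
f 72 52 73
f 58 73 47
f 72 73 58
f 46 58 56
f 58 47 57
f 56 57 45
f 58 57 56
f 46 56 63
f 56 45 62
f 63 62 49
f 56 62 63
f 46 63 68
f 63 49 69
f 68 69 51
f 63 69 68
f 46 68 72
f 68 51 75
f 72 75 52
f 68 75 72
f 47 73 61
f 73 52 74
f 61 74 48
f 73 74 61
f 45 57 81
f 57 47 82
f 81 82 54
f 57 82 81
f 49 62 78
f 62 45 77
f 78 77 53
f 62 77 78
f 51 69 70
f 69 49 66
f 70 66 50
f 69 66 70
f 52 75 71
f 75 51 67
f 71 67 44
f 75 67 71



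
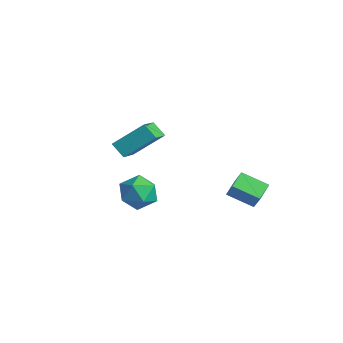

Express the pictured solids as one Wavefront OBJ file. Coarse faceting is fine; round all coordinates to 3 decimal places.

v 0.485 2.438 -1.754
v -0.031 3.448 -1.333
v 1.73 3.358 -2.434
v 1.213 4.368 -2.013
v 1.147 2.332 -0.687
v 0.63 3.342 -0.266
v 2.391 3.252 -1.367
v 1.875 4.262 -0.946
v -2.411 -2.931 2.808
v -1.667 -1.379 4.113
v -3.664 -1.453 1.765
v -2.92 0.099 3.071
v -1.62 -2.739 2.129
v -0.876 -1.187 3.435
v -2.873 -1.261 1.087
v -2.129 0.291 2.392
v -0.374 -2.999 0.892
v 0.377 -2.844 0.012
v 0.943 -3.956 1.848
v 1.694 -3.801 0.968
v 1.365 -2.892 1.621
v 0.55 -2.3 1.03
v 0.77 -4.5 0.83
v -0.045 -3.908 0.239
v 1.084 -3.771 -0.026
v 1.451 -2.777 0.463
v -0.131 -4.023 1.397
v 0.236 -3.029 1.886
f 2 4 1
f 5 2 1
f 1 4 3
f 3 5 1
f 2 8 4
f 6 2 5
f 6 8 2
f 4 8 3
f 7 5 3
f 3 8 7
f 7 6 5
f 8 6 7
f 10 12 9
f 13 10 9
f 9 12 11
f 11 13 9
f 10 16 12
f 14 10 13
f 14 16 10
f 12 16 11
f 15 13 11
f 11 16 15
f 15 14 13
f 16 14 15
f 17 28 22
f 17 22 18
f 17 18 24
f 17 24 27
f 17 27 28
f 18 22 26
f 22 28 21
f 28 27 19
f 27 24 23
f 24 18 25
f 20 26 21
f 20 21 19
f 20 19 23
f 20 23 25
f 20 25 26
f 21 26 22
f 19 21 28
f 23 19 27
f 25 23 24
f 26 25 18



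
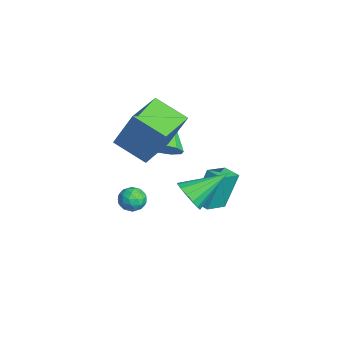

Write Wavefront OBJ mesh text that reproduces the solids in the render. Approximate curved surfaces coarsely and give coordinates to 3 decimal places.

v -1.256 -1.723 0.824
v -0.662 -0.968 2.769
v -2.806 -0.507 0.826
v -2.211 0.248 2.771
v -0.289 -0.488 0.049
v 0.306 0.267 1.994
v -1.838 0.728 0.051
v -1.244 1.483 1.996
v -1.758 -0.343 -2.939
v -1.349 -0.397 -3.484
v -1.631 -1.423 -2.736
v -1.222 -1.477 -3.281
v -1.012 -1.133 -2.73
v -1.09 -0.465 -2.855
v -1.89 -1.355 -3.365
v -1.968 -0.687 -3.49
v -1.43 -1.022 -3.747
v -0.888 -0.885 -3.354
v -2.092 -0.935 -2.866
v -1.55 -0.798 -2.473
v -1.564 -0.275 -3.229
v -1.416 -1.545 -2.991
v -1.292 -1.342 -2.667
v -1.052 -1.374 -2.987
v -1.412 -0.315 -2.859
v -1.172 -0.347 -3.179
v -0.974 -0.78 -2.736
v -1.808 -1.473 -3.041
v -1.568 -1.505 -3.361
v -1.928 -0.446 -3.233
v -1.688 -0.478 -3.553
v -2.006 -1.04 -3.484
v -1.372 -0.675 -3.704
v -1.298 -1.309 -3.585
v -1.69 -1.237 -3.635
v -1.736 -0.845 -3.708
v -1.053 -0.594 -3.473
v -0.979 -1.229 -3.354
v -0.856 -1.027 -3.03
v -0.901 -0.634 -3.104
v -1.101 -0.962 -3.628
v -2.001 -0.591 -2.866
v -1.927 -1.226 -2.747
v -2.079 -1.186 -3.116
v -2.124 -0.793 -3.19
v -1.682 -0.511 -2.635
v -1.608 -1.145 -2.516
v -1.244 -0.975 -2.512
v -1.29 -0.583 -2.585
v -1.879 -0.858 -2.592
v -2.648 0.685 -0.863
v -2.09 0.582 -0.19
v -3.992 1.275 0.343
v -2.044 1.14 -0.412
v -2.281 1.485 -0.845
v -2.689 1.456 -1.286
v -3.078 1.066 -1.529
v -3.266 0.499 -1.461
v -3.164 0.018 -1.113
v -2.821 -0.15 -0.648
v -2.396 0.073 -0.284
v 0.729 1.342 -1.924
v 0.452 1.993 -0.204
v 0.021 2.239 -2.379
v -0.256 2.891 -0.659
v 1.396 1.829 -2.001
v 1.119 2.481 -0.281
v 0.688 2.727 -2.456
v 0.411 3.378 -0.736
v 2.314 0.86 -0.38
v 2.901 0.647 0.152
v 2.026 2.52 0.6
v 3.102 0.862 -0.153
v 3.093 1.077 -0.519
v 2.875 1.233 -0.848
v 2.507 1.29 -1.052
v 2.087 1.231 -1.075
v 1.728 1.072 -0.913
v 1.527 0.857 -0.608
v 1.536 0.642 -0.242
v 1.754 0.486 0.087
v 2.122 0.43 0.291
v 2.542 0.489 0.315
f 2 4 1
f 5 2 1
f 1 4 3
f 3 5 1
f 2 8 4
f 6 2 5
f 6 8 2
f 4 8 3
f 7 5 3
f 3 8 7
f 7 6 5
f 8 6 7
f 9 46 25
f 46 20 49
f 25 49 14
f 46 49 25
f 9 25 21
f 25 14 26
f 21 26 10
f 25 26 21
f 9 21 30
f 21 10 31
f 30 31 16
f 21 31 30
f 9 30 42
f 30 16 45
f 42 45 19
f 30 45 42
f 9 42 46
f 42 19 50
f 46 50 20
f 42 50 46
f 10 26 37
f 26 14 40
f 37 40 18
f 26 40 37
f 14 49 27
f 49 20 48
f 27 48 13
f 49 48 27
f 20 50 47
f 50 19 43
f 47 43 11
f 50 43 47
f 19 45 44
f 45 16 32
f 44 32 15
f 45 32 44
f 16 31 36
f 31 10 33
f 36 33 17
f 31 33 36
f 12 38 24
f 38 18 39
f 24 39 13
f 38 39 24
f 12 24 22
f 24 13 23
f 22 23 11
f 24 23 22
f 12 22 29
f 22 11 28
f 29 28 15
f 22 28 29
f 12 29 34
f 29 15 35
f 34 35 17
f 29 35 34
f 12 34 38
f 34 17 41
f 38 41 18
f 34 41 38
f 13 39 27
f 39 18 40
f 27 40 14
f 39 40 27
f 11 23 47
f 23 13 48
f 47 48 20
f 23 48 47
f 15 28 44
f 28 11 43
f 44 43 19
f 28 43 44
f 17 35 36
f 35 15 32
f 36 32 16
f 35 32 36
f 18 41 37
f 41 17 33
f 37 33 10
f 41 33 37
f 52 51 54
f 52 54 53
f 54 51 55
f 54 55 53
f 55 51 56
f 55 56 53
f 56 51 57
f 56 57 53
f 57 51 58
f 57 58 53
f 58 51 59
f 58 59 53
f 59 51 60
f 59 60 53
f 60 51 61
f 60 61 53
f 61 51 52
f 61 52 53
f 63 65 62
f 66 63 62
f 62 65 64
f 64 66 62
f 63 69 65
f 67 63 66
f 67 69 63
f 65 69 64
f 68 66 64
f 64 69 68
f 68 67 66
f 69 67 68
f 71 70 73
f 71 73 72
f 73 70 74
f 73 74 72
f 74 70 75
f 74 75 72
f 75 70 76
f 75 76 72
f 76 70 77
f 76 77 72
f 77 70 78
f 77 78 72
f 78 70 79
f 78 79 72
f 79 70 80
f 79 80 72
f 80 70 81
f 80 81 72
f 81 70 82
f 81 82 72
f 82 70 83
f 82 83 72
f 83 70 71
f 83 71 72



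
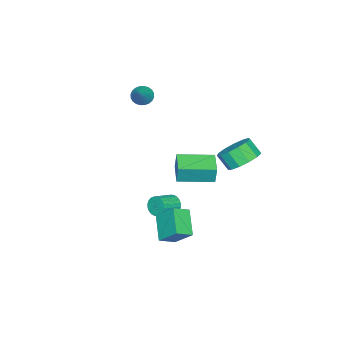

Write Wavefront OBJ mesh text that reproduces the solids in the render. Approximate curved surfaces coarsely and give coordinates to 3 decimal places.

v -1.304 -0.944 -4.05
v -1.028 -0.657 -4.512
v 0.04 -1.009 -4.093
v -0.236 -1.296 -3.63
v -1.036 -0.485 -4.348
v 0.032 -0.836 -3.929
v -1.084 -0.382 -4.139
v -0.016 -0.734 -3.72
v -1.166 -0.365 -3.916
v -0.098 -0.717 -3.497
v -1.269 -0.436 -3.713
v -0.201 -0.788 -3.294
v -1.377 -0.585 -3.562
v -0.309 -0.937 -3.143
v -1.474 -0.788 -3.485
v -0.406 -1.14 -3.066
v -1.545 -1.015 -3.494
v -0.477 -1.367 -3.075
v -1.58 -1.231 -3.587
v -0.512 -1.583 -3.168
v -1.572 -1.404 -3.751
v -0.504 -1.755 -3.332
v -1.524 -1.506 -3.96
v -0.456 -1.858 -3.541
v -1.442 -1.523 -4.183
v -0.374 -1.875 -3.764
v -1.339 -1.452 -4.386
v -0.271 -1.804 -3.967
v -1.231 -1.303 -4.537
v -0.163 -1.655 -4.118
v -1.134 -1.1 -4.614
v -0.066 -1.452 -4.195
v -1.063 -0.873 -4.605
v 0.005 -1.225 -4.186
v 1.218 -0.39 -2.995
v 1.28 0.661 -1.969
v 0.462 0.09 -3.44
v 0.524 1.14 -2.414
v 2.256 0.42 -3.886
v 2.318 1.47 -2.86
v 1.5 0.899 -4.331
v 1.562 1.95 -3.305
v -3.129 0.382 -1.766
v -3.057 0.528 -0.739
v -2.036 1.136 -1.95
v -1.964 1.283 -0.923
v -1.996 -1.223 -1.617
v -1.924 -1.076 -0.59
v -0.903 -0.468 -1.801
v -0.831 -0.322 -0.774
v -2.342 -3.36 2.847
v -2.004 -3.843 2.689
v -1.298 -2.94 3.793
v -1.928 -3.68 2.533
v -1.915 -3.468 2.424
v -1.967 -3.24 2.381
v -2.076 -3.03 2.408
v -2.225 -2.871 2.501
v -2.393 -2.786 2.648
v -2.552 -2.788 2.825
v -2.679 -2.878 3.005
v -2.755 -3.04 3.161
v -2.768 -3.252 3.269
v -2.716 -3.48 3.313
v -2.607 -3.69 3.286
v -2.458 -3.85 3.192
v -2.29 -3.935 3.045
v -2.131 -3.932 2.869
v -2.437 2.602 -0.037
v -1.505 2.827 0.211
v -1.552 2.143 1.006
v -2.483 1.918 0.757
v -1.833 3.179 0.495
v -1.88 2.494 1.29
v -2.352 3.347 0.609
v -2.399 2.663 1.404
v -2.898 3.279 0.518
v -2.945 2.594 1.313
v -3.298 2.996 0.251
v -3.345 2.312 1.046
v -3.424 2.588 -0.108
v -3.471 1.904 0.687
v -3.237 2.185 -0.444
v -3.283 1.5 0.35
v -2.795 1.914 -0.652
v -2.842 1.229 0.143
v -2.24 1.862 -0.664
v -2.287 1.177 0.131
v -1.747 2.044 -0.477
v -1.794 1.36 0.317
v -1.473 2.404 -0.151
v -1.52 1.72 0.644
f 2 1 5
f 2 5 3
f 3 5 6
f 3 6 4
f 5 1 7
f 5 7 6
f 6 7 8
f 6 8 4
f 7 1 9
f 7 9 8
f 8 9 10
f 8 10 4
f 9 1 11
f 9 11 10
f 10 11 12
f 10 12 4
f 11 1 13
f 11 13 12
f 12 13 14
f 12 14 4
f 13 1 15
f 13 15 14
f 14 15 16
f 14 16 4
f 15 1 17
f 15 17 16
f 16 17 18
f 16 18 4
f 17 1 19
f 17 19 18
f 18 19 20
f 18 20 4
f 19 1 21
f 19 21 20
f 20 21 22
f 20 22 4
f 21 1 23
f 21 23 22
f 22 23 24
f 22 24 4
f 23 1 25
f 23 25 24
f 24 25 26
f 24 26 4
f 25 1 27
f 25 27 26
f 26 27 28
f 26 28 4
f 27 1 29
f 27 29 28
f 28 29 30
f 28 30 4
f 29 1 31
f 29 31 30
f 30 31 32
f 30 32 4
f 31 1 33
f 31 33 32
f 32 33 34
f 32 34 4
f 33 1 2
f 33 2 34
f 34 2 3
f 34 3 4
f 36 38 35
f 39 36 35
f 35 38 37
f 37 39 35
f 36 42 38
f 40 36 39
f 40 42 36
f 38 42 37
f 41 39 37
f 37 42 41
f 41 40 39
f 42 40 41
f 44 46 43
f 47 44 43
f 43 46 45
f 45 47 43
f 44 50 46
f 48 44 47
f 48 50 44
f 46 50 45
f 49 47 45
f 45 50 49
f 49 48 47
f 50 48 49
f 52 51 54
f 52 54 53
f 54 51 55
f 54 55 53
f 55 51 56
f 55 56 53
f 56 51 57
f 56 57 53
f 57 51 58
f 57 58 53
f 58 51 59
f 58 59 53
f 59 51 60
f 59 60 53
f 60 51 61
f 60 61 53
f 61 51 62
f 61 62 53
f 62 51 63
f 62 63 53
f 63 51 64
f 63 64 53
f 64 51 65
f 64 65 53
f 65 51 66
f 65 66 53
f 66 51 67
f 66 67 53
f 67 51 68
f 67 68 53
f 68 51 52
f 68 52 53
f 70 69 73
f 70 73 71
f 71 73 74
f 71 74 72
f 73 69 75
f 73 75 74
f 74 75 76
f 74 76 72
f 75 69 77
f 75 77 76
f 76 77 78
f 76 78 72
f 77 69 79
f 77 79 78
f 78 79 80
f 78 80 72
f 79 69 81
f 79 81 80
f 80 81 82
f 80 82 72
f 81 69 83
f 81 83 82
f 82 83 84
f 82 84 72
f 83 69 85
f 83 85 84
f 84 85 86
f 84 86 72
f 85 69 87
f 85 87 86
f 86 87 88
f 86 88 72
f 87 69 89
f 87 89 88
f 88 89 90
f 88 90 72
f 89 69 91
f 89 91 90
f 90 91 92
f 90 92 72
f 91 69 70
f 91 70 92
f 92 70 71
f 92 71 72



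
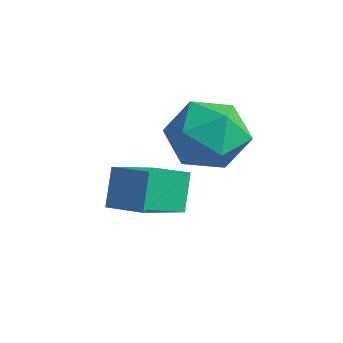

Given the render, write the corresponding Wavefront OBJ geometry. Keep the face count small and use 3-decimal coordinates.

v -2.158 -1.646 -3.487
v -1.919 -3.281 -2.55
v -1.056 -1.342 -3.239
v -0.816 -2.978 -2.302
v -1.764 -2.202 -4.558
v -1.524 -3.838 -3.621
v -0.661 -1.899 -4.31
v -0.422 -3.534 -3.373
v 0.369 -1.432 -0.329
v 0.778 -1.985 -1.324
v -1.298 -0.995 -1.256
v -0.889 -1.548 -2.251
v -1.167 -2.197 -1.27
v -0.137 -2.467 -0.696
v -0.383 -0.513 -1.884
v 0.647 -0.783 -1.31
v 0.313 -1.417 -2.284
v -0.171 -2.458 -1.905
v -0.349 -0.522 -0.675
v -0.833 -1.563 -0.296
f 2 4 1
f 5 2 1
f 1 4 3
f 3 5 1
f 2 8 4
f 6 2 5
f 6 8 2
f 4 8 3
f 7 5 3
f 3 8 7
f 7 6 5
f 8 6 7
f 9 20 14
f 9 14 10
f 9 10 16
f 9 16 19
f 9 19 20
f 10 14 18
f 14 20 13
f 20 19 11
f 19 16 15
f 16 10 17
f 12 18 13
f 12 13 11
f 12 11 15
f 12 15 17
f 12 17 18
f 13 18 14
f 11 13 20
f 15 11 19
f 17 15 16
f 18 17 10



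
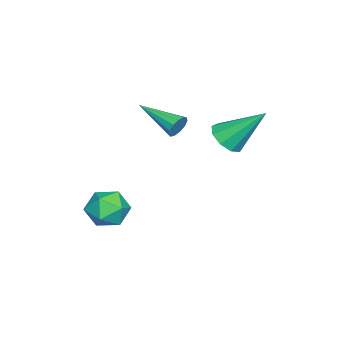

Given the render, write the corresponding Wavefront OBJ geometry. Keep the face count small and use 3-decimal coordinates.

v 0.699 -0.156 -1.138
v 1.572 -0.244 -0.661
v 0.728 -1.736 -1.479
v 1.601 -1.824 -1.002
v 0.767 -1.634 -0.486
v 0.749 -0.658 -0.275
v 1.551 -1.322 -1.865
v 1.533 -0.346 -1.654
v 2.099 -0.964 -1.11
v 1.614 -1.157 -0.258
v 0.686 -0.823 -1.882
v 0.201 -1.016 -1.03
v -1.571 1.066 2.425
v -1.349 0.827 1.946
v -2.229 -0.766 3.035
v -1.113 0.817 2.171
v -1.022 0.886 2.478
v -1.105 1.013 2.767
v -1.337 1.156 2.948
v -1.642 1.271 2.963
v -1.925 1.321 2.807
v -2.096 1.29 2.53
v -2.099 1.188 2.22
v -1.935 1.047 1.974
v -1.655 0.912 1.872
v -1.131 3.188 2.385
v -0.547 2.768 2.838
v -1.249 4.712 3.955
v -0.288 3.151 2.485
v -0.423 3.552 2.086
v -0.89 3.782 1.827
v -1.469 3.735 1.829
v -1.89 3.432 2.092
v -1.956 3.015 2.491
v -1.636 2.679 2.842
v -1.079 2.582 2.978
f 1 12 6
f 1 6 2
f 1 2 8
f 1 8 11
f 1 11 12
f 2 6 10
f 6 12 5
f 12 11 3
f 11 8 7
f 8 2 9
f 4 10 5
f 4 5 3
f 4 3 7
f 4 7 9
f 4 9 10
f 5 10 6
f 3 5 12
f 7 3 11
f 9 7 8
f 10 9 2
f 14 13 16
f 14 16 15
f 16 13 17
f 16 17 15
f 17 13 18
f 17 18 15
f 18 13 19
f 18 19 15
f 19 13 20
f 19 20 15
f 20 13 21
f 20 21 15
f 21 13 22
f 21 22 15
f 22 13 23
f 22 23 15
f 23 13 24
f 23 24 15
f 24 13 25
f 24 25 15
f 25 13 14
f 25 14 15
f 27 26 29
f 27 29 28
f 29 26 30
f 29 30 28
f 30 26 31
f 30 31 28
f 31 26 32
f 31 32 28
f 32 26 33
f 32 33 28
f 33 26 34
f 33 34 28
f 34 26 35
f 34 35 28
f 35 26 36
f 35 36 28
f 36 26 27
f 36 27 28



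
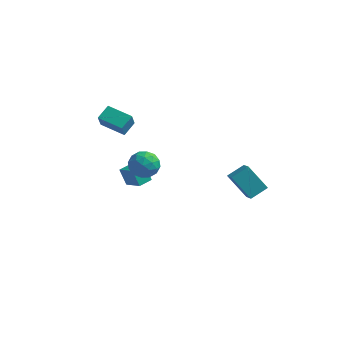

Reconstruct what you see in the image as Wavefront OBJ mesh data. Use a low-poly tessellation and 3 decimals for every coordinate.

v -4.477 0.583 2.189
v -4.388 0.063 3.097
v -4.258 1.412 2.643
v -4.168 0.892 3.55
v -3.012 0.348 1.91
v -2.922 -0.172 2.817
v -2.792 1.177 2.363
v -2.703 0.657 3.271
v 2.464 1.812 -0.982
v 3.115 2.606 -0.487
v 1.904 2.684 -1.644
v 2.554 3.478 -1.149
v 3.646 1.622 -2.231
v 4.296 2.416 -1.736
v 3.085 2.494 -2.893
v 3.736 3.288 -2.398
v -0.693 -1.203 2.023
v -0.097 -1.78 1.72
v -1.723 -2.18 1.86
v -1.127 -2.757 1.557
v -1.114 -2.514 2.406
v -0.477 -1.91 2.506
v -1.343 -2.05 1.074
v -0.706 -1.446 1.174
v -0.499 -2.304 1.133
v -0.358 -2.591 1.956
v -1.462 -1.369 1.624
v -1.321 -1.656 2.447
v -0.304 -1.406 1.886
v -1.516 -2.554 1.694
v -1.508 -2.411 2.193
v -1.158 -2.751 2.015
v -0.528 -1.482 2.348
v -0.178 -1.822 2.17
v -0.775 -2.253 2.573
v -1.642 -2.138 1.41
v -1.292 -2.478 1.232
v -0.662 -1.209 1.565
v -0.312 -1.549 1.387
v -1.045 -1.707 1.007
v -0.191 -2.053 1.362
v -0.796 -2.627 1.266
v -0.923 -2.211 0.983
v -0.549 -1.856 1.042
v -0.107 -2.222 1.846
v -0.713 -2.796 1.75
v -0.705 -2.653 2.249
v -0.331 -2.298 2.309
v -0.344 -2.529 1.501
v -1.107 -1.164 1.83
v -1.713 -1.738 1.734
v -1.489 -1.662 1.271
v -1.115 -1.307 1.331
v -1.024 -1.333 2.314
v -1.629 -1.907 2.218
v -1.271 -2.104 2.538
v -0.897 -1.749 2.597
v -1.476 -1.431 2.079
v -3.514 1.628 -3.195
v -3.977 1.778 -2.208
v -3.143 2.413 -3.14
v -3.607 2.563 -2.154
v -2.513 1.117 -2.646
v -2.977 1.267 -1.66
v -2.143 1.902 -2.592
v -2.606 2.052 -1.605
f 2 4 1
f 5 2 1
f 1 4 3
f 3 5 1
f 2 8 4
f 6 2 5
f 6 8 2
f 4 8 3
f 7 5 3
f 3 8 7
f 7 6 5
f 8 6 7
f 10 12 9
f 13 10 9
f 9 12 11
f 11 13 9
f 10 16 12
f 14 10 13
f 14 16 10
f 12 16 11
f 15 13 11
f 11 16 15
f 15 14 13
f 16 14 15
f 17 54 33
f 54 28 57
f 33 57 22
f 54 57 33
f 17 33 29
f 33 22 34
f 29 34 18
f 33 34 29
f 17 29 38
f 29 18 39
f 38 39 24
f 29 39 38
f 17 38 50
f 38 24 53
f 50 53 27
f 38 53 50
f 17 50 54
f 50 27 58
f 54 58 28
f 50 58 54
f 18 34 45
f 34 22 48
f 45 48 26
f 34 48 45
f 22 57 35
f 57 28 56
f 35 56 21
f 57 56 35
f 28 58 55
f 58 27 51
f 55 51 19
f 58 51 55
f 27 53 52
f 53 24 40
f 52 40 23
f 53 40 52
f 24 39 44
f 39 18 41
f 44 41 25
f 39 41 44
f 20 46 32
f 46 26 47
f 32 47 21
f 46 47 32
f 20 32 30
f 32 21 31
f 30 31 19
f 32 31 30
f 20 30 37
f 30 19 36
f 37 36 23
f 30 36 37
f 20 37 42
f 37 23 43
f 42 43 25
f 37 43 42
f 20 42 46
f 42 25 49
f 46 49 26
f 42 49 46
f 21 47 35
f 47 26 48
f 35 48 22
f 47 48 35
f 19 31 55
f 31 21 56
f 55 56 28
f 31 56 55
f 23 36 52
f 36 19 51
f 52 51 27
f 36 51 52
f 25 43 44
f 43 23 40
f 44 40 24
f 43 40 44
f 26 49 45
f 49 25 41
f 45 41 18
f 49 41 45
f 60 62 59
f 63 60 59
f 59 62 61
f 61 63 59
f 60 66 62
f 64 60 63
f 64 66 60
f 62 66 61
f 65 63 61
f 61 66 65
f 65 64 63
f 66 64 65



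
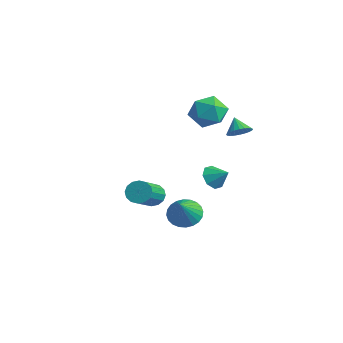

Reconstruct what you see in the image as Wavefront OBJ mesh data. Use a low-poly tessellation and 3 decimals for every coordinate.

v 0.224 1.038 -0.209
v 0.547 1.361 -0.854
v 1.036 1.422 0.389
v 0.164 1.736 -0.575
v -0.184 1.703 -0.082
v -0.293 1.28 0.337
v -0.1 0.716 0.435
v 0.283 0.341 0.156
v 0.631 0.374 -0.337
v 0.74 0.796 -0.756
v -0.144 -0.461 -2.606
v 0.395 0.32 -2.457
v 0.784 -1.359 -1.254
v 0.11 0.381 -2.222
v -0.213 0.314 -2.044
v -0.526 0.129 -1.953
v -0.78 -0.145 -1.961
v -0.938 -0.468 -2.067
v -0.974 -0.79 -2.255
v -0.885 -1.061 -2.497
v -0.682 -1.242 -2.756
v -0.398 -1.303 -2.991
v -0.074 -1.236 -3.169
v 0.238 -1.051 -3.26
v 0.493 -0.777 -3.252
v 0.65 -0.454 -3.146
v 0.687 -0.132 -2.958
v 0.597 0.14 -2.716
v -3.485 3.94 1.582
v -2.66 3.263 2.079
v -4.78 3.257 2.801
v -3.955 2.58 3.298
v -3.914 3.75 3.428
v -3.113 4.172 2.675
v -4.327 2.348 2.205
v -3.526 2.77 1.452
v -3.18 2.279 2.464
v -2.925 3.145 3.22
v -4.515 3.375 1.66
v -4.26 4.241 2.416
v -0.091 -2.451 -0.656
v 0.44 -1.973 -0.567
v 1.563 -3.432 0.564
v 1.031 -3.909 0.476
v 0.214 -1.921 -0.276
v 1.337 -3.379 0.856
v -0.094 -2.011 -0.086
v 1.029 -3.469 1.045
v -0.401 -2.218 -0.049
v 0.721 -3.677 1.083
v -0.625 -2.488 -0.174
v 0.497 -3.947 0.957
v -0.706 -2.748 -0.429
v 0.416 -4.207 0.703
v -0.623 -2.928 -0.744
v 0.5 -4.387 0.387
v -0.397 -2.981 -1.036
v 0.726 -4.439 0.096
v -0.089 -2.891 -1.225
v 1.034 -4.349 -0.094
v 0.219 -2.683 -1.263
v 1.341 -4.142 -0.131
v 0.443 -2.413 -1.137
v 1.565 -3.872 -0.006
v 0.524 -2.153 -0.883
v 1.646 -3.612 0.249
v -0.623 3.201 2.187
v -0.094 3.157 2.674
v -1.317 3.319 2.953
v -0.101 3.434 2.625
v -0.187 3.675 2.509
v -0.34 3.844 2.345
v -0.535 3.915 2.156
v -0.745 3.877 1.972
v -0.935 3.736 1.821
v -1.078 3.514 1.726
v -1.152 3.244 1.701
v -1.145 2.968 1.75
v -1.059 2.727 1.865
v -0.906 2.558 2.03
v -0.71 2.487 2.219
v -0.501 2.524 2.402
v -0.311 2.665 2.554
v -0.168 2.887 2.649
f 2 1 4
f 2 4 3
f 4 1 5
f 4 5 3
f 5 1 6
f 5 6 3
f 6 1 7
f 6 7 3
f 7 1 8
f 7 8 3
f 8 1 9
f 8 9 3
f 9 1 10
f 9 10 3
f 10 1 2
f 10 2 3
f 12 11 14
f 12 14 13
f 14 11 15
f 14 15 13
f 15 11 16
f 15 16 13
f 16 11 17
f 16 17 13
f 17 11 18
f 17 18 13
f 18 11 19
f 18 19 13
f 19 11 20
f 19 20 13
f 20 11 21
f 20 21 13
f 21 11 22
f 21 22 13
f 22 11 23
f 22 23 13
f 23 11 24
f 23 24 13
f 24 11 25
f 24 25 13
f 25 11 26
f 25 26 13
f 26 11 27
f 26 27 13
f 27 11 28
f 27 28 13
f 28 11 12
f 28 12 13
f 29 40 34
f 29 34 30
f 29 30 36
f 29 36 39
f 29 39 40
f 30 34 38
f 34 40 33
f 40 39 31
f 39 36 35
f 36 30 37
f 32 38 33
f 32 33 31
f 32 31 35
f 32 35 37
f 32 37 38
f 33 38 34
f 31 33 40
f 35 31 39
f 37 35 36
f 38 37 30
f 42 41 45
f 42 45 43
f 43 45 46
f 43 46 44
f 45 41 47
f 45 47 46
f 46 47 48
f 46 48 44
f 47 41 49
f 47 49 48
f 48 49 50
f 48 50 44
f 49 41 51
f 49 51 50
f 50 51 52
f 50 52 44
f 51 41 53
f 51 53 52
f 52 53 54
f 52 54 44
f 53 41 55
f 53 55 54
f 54 55 56
f 54 56 44
f 55 41 57
f 55 57 56
f 56 57 58
f 56 58 44
f 57 41 59
f 57 59 58
f 58 59 60
f 58 60 44
f 59 41 61
f 59 61 60
f 60 61 62
f 60 62 44
f 61 41 63
f 61 63 62
f 62 63 64
f 62 64 44
f 63 41 65
f 63 65 64
f 64 65 66
f 64 66 44
f 65 41 42
f 65 42 66
f 66 42 43
f 66 43 44
f 68 67 70
f 68 70 69
f 70 67 71
f 70 71 69
f 71 67 72
f 71 72 69
f 72 67 73
f 72 73 69
f 73 67 74
f 73 74 69
f 74 67 75
f 74 75 69
f 75 67 76
f 75 76 69
f 76 67 77
f 76 77 69
f 77 67 78
f 77 78 69
f 78 67 79
f 78 79 69
f 79 67 80
f 79 80 69
f 80 67 81
f 80 81 69
f 81 67 82
f 81 82 69
f 82 67 83
f 82 83 69
f 83 67 84
f 83 84 69
f 84 67 68
f 84 68 69



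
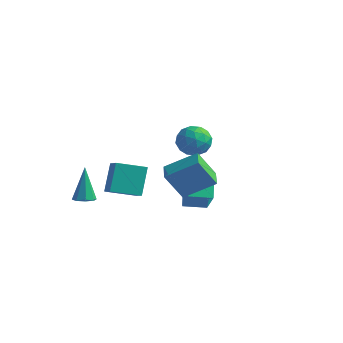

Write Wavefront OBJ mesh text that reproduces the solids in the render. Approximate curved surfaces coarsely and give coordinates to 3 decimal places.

v -3.141 -3.839 1.03
v -2.722 -4.243 1.243
v -3.539 -3.241 2.95
v -2.533 -3.817 1.149
v -2.701 -3.405 0.986
v -3.127 -3.246 0.848
v -3.561 -3.435 0.817
v -3.749 -3.861 0.911
v -3.582 -4.273 1.074
v -3.156 -4.432 1.212
v -3.278 -2.045 0.671
v -3.63 -1.069 2.166
v -2.084 -0.983 0.259
v -2.436 -0.007 1.754
v -2.224 -2.913 1.486
v -2.576 -1.937 2.981
v -1.03 -1.851 1.074
v -1.382 -0.875 2.569
v -2.038 3.776 2.651
v -1.359 3.749 3.425
v -1.321 2.431 1.975
v -0.642 2.404 2.749
v -1.632 2.182 2.926
v -2.076 3.014 3.343
v -0.604 3.166 2.057
v -1.048 3.998 2.474
v -0.473 3.373 3.058
v -1.108 2.764 3.595
v -1.572 3.416 1.805
v -2.207 2.807 2.342
v -1.761 3.881 3.097
v -0.919 2.299 2.303
v -1.501 2.169 2.407
v -1.101 2.153 2.862
v -2.183 3.448 3.049
v -1.783 3.433 3.504
v -1.944 2.511 3.211
v -0.897 2.747 1.896
v -0.497 2.732 2.351
v -1.579 4.027 2.538
v -1.179 4.011 2.993
v -0.736 3.669 2.189
v -0.841 3.644 3.336
v -0.42 2.853 2.939
v -0.398 3.301 2.532
v -0.658 3.79 2.778
v -1.215 3.286 3.652
v -0.793 2.496 3.255
v -1.375 2.365 3.358
v -1.636 2.854 3.604
v -0.694 3.065 3.436
v -1.887 3.684 2.145
v -1.465 2.894 1.748
v -1.044 3.326 1.796
v -1.305 3.815 2.042
v -2.26 3.327 2.461
v -1.839 2.536 2.064
v -2.022 2.39 2.622
v -2.282 2.879 2.868
v -1.986 3.115 1.964
v 1.901 -1.943 2.141
v 1.243 -0.934 3.163
v 0.894 -1.041 0.601
v 0.235 -0.032 1.623
v 2.865 -1.148 1.977
v 2.206 -0.139 2.999
v 1.857 -0.246 0.437
v 1.199 0.763 1.459
v 2.221 -2.83 2.622
v 1.545 -3.443 4.138
v 1.539 -1.943 2.676
v 0.864 -2.556 4.193
v 3.556 -1.864 3.607
v 2.881 -2.477 5.124
v 2.875 -0.977 3.662
v 2.199 -1.59 5.178
f 2 1 4
f 2 4 3
f 4 1 5
f 4 5 3
f 5 1 6
f 5 6 3
f 6 1 7
f 6 7 3
f 7 1 8
f 7 8 3
f 8 1 9
f 8 9 3
f 9 1 10
f 9 10 3
f 10 1 2
f 10 2 3
f 12 14 11
f 15 12 11
f 11 14 13
f 13 15 11
f 12 18 14
f 16 12 15
f 16 18 12
f 14 18 13
f 17 15 13
f 13 18 17
f 17 16 15
f 18 16 17
f 19 56 35
f 56 30 59
f 35 59 24
f 56 59 35
f 19 35 31
f 35 24 36
f 31 36 20
f 35 36 31
f 19 31 40
f 31 20 41
f 40 41 26
f 31 41 40
f 19 40 52
f 40 26 55
f 52 55 29
f 40 55 52
f 19 52 56
f 52 29 60
f 56 60 30
f 52 60 56
f 20 36 47
f 36 24 50
f 47 50 28
f 36 50 47
f 24 59 37
f 59 30 58
f 37 58 23
f 59 58 37
f 30 60 57
f 60 29 53
f 57 53 21
f 60 53 57
f 29 55 54
f 55 26 42
f 54 42 25
f 55 42 54
f 26 41 46
f 41 20 43
f 46 43 27
f 41 43 46
f 22 48 34
f 48 28 49
f 34 49 23
f 48 49 34
f 22 34 32
f 34 23 33
f 32 33 21
f 34 33 32
f 22 32 39
f 32 21 38
f 39 38 25
f 32 38 39
f 22 39 44
f 39 25 45
f 44 45 27
f 39 45 44
f 22 44 48
f 44 27 51
f 48 51 28
f 44 51 48
f 23 49 37
f 49 28 50
f 37 50 24
f 49 50 37
f 21 33 57
f 33 23 58
f 57 58 30
f 33 58 57
f 25 38 54
f 38 21 53
f 54 53 29
f 38 53 54
f 27 45 46
f 45 25 42
f 46 42 26
f 45 42 46
f 28 51 47
f 51 27 43
f 47 43 20
f 51 43 47
f 62 64 61
f 65 62 61
f 61 64 63
f 63 65 61
f 62 68 64
f 66 62 65
f 66 68 62
f 64 68 63
f 67 65 63
f 63 68 67
f 67 66 65
f 68 66 67
f 70 72 69
f 73 70 69
f 69 72 71
f 71 73 69
f 70 76 72
f 74 70 73
f 74 76 70
f 72 76 71
f 75 73 71
f 71 76 75
f 75 74 73
f 76 74 75

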